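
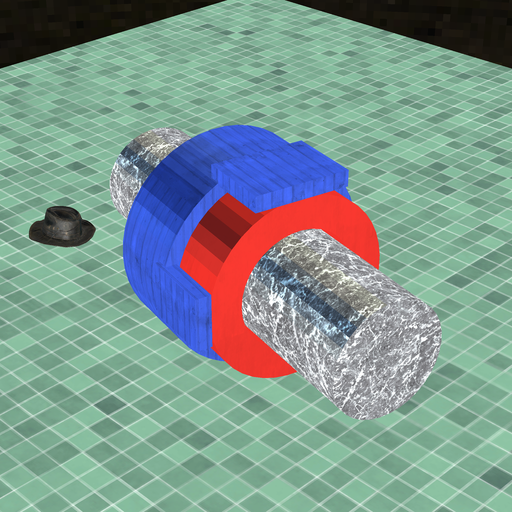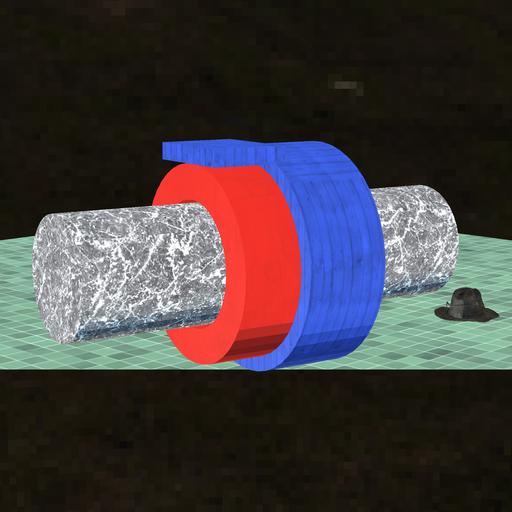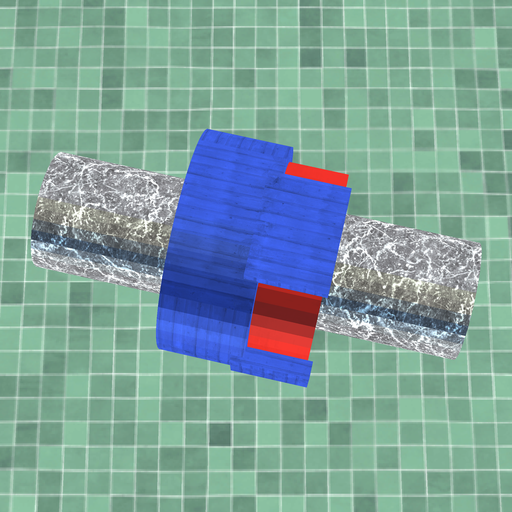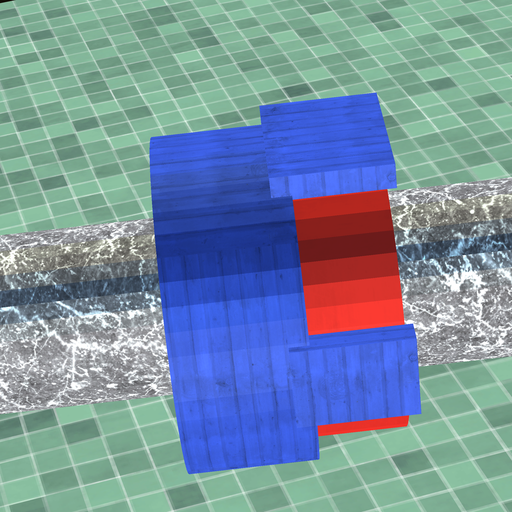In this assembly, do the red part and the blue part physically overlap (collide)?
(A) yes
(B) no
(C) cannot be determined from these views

(A) yes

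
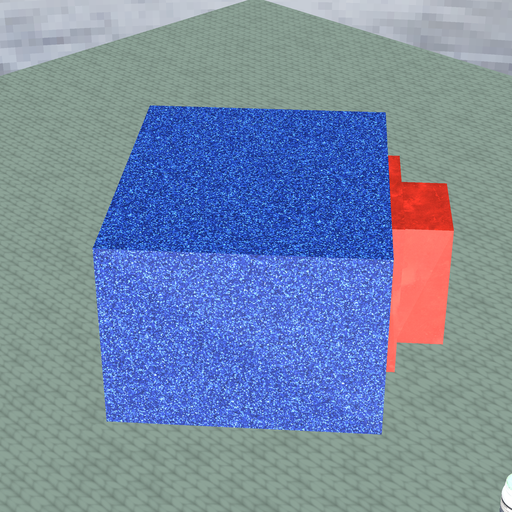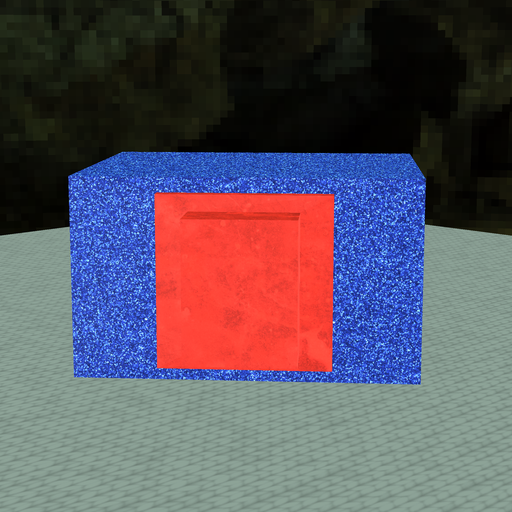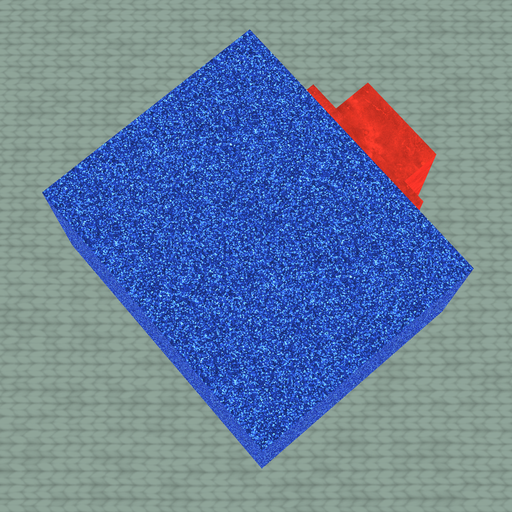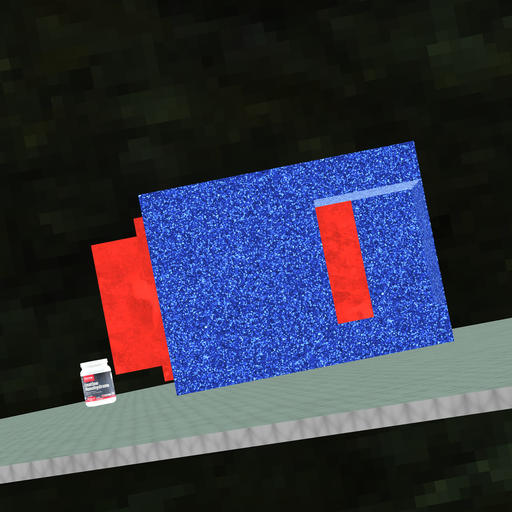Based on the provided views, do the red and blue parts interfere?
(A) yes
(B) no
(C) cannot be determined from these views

(A) yes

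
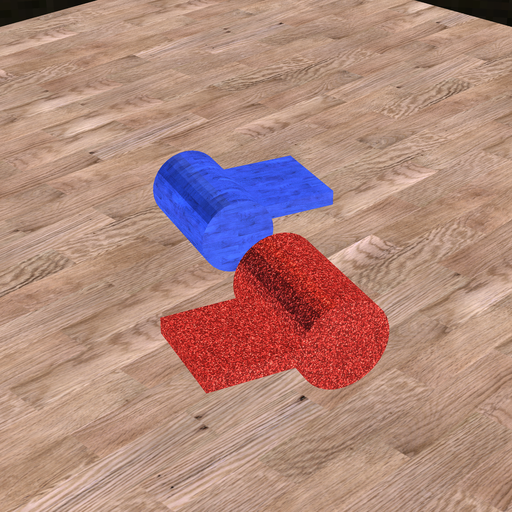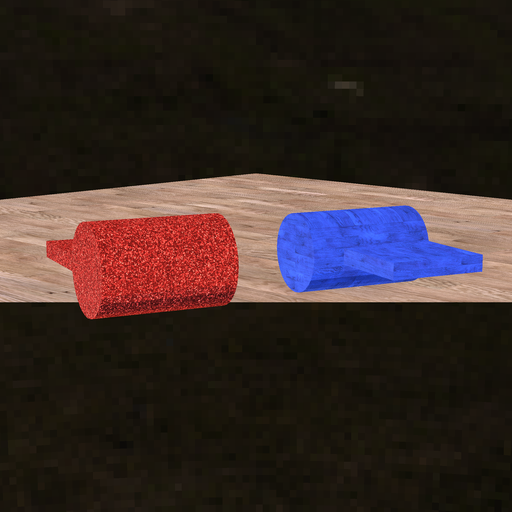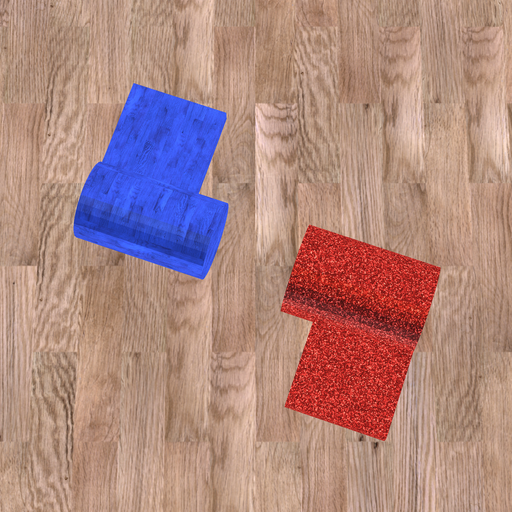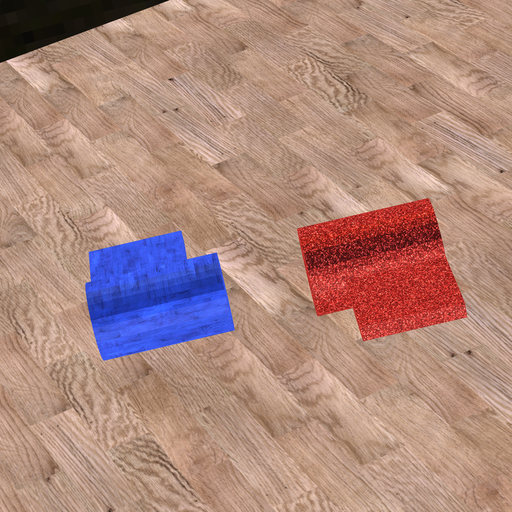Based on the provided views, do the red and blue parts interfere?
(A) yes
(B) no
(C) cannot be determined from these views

(B) no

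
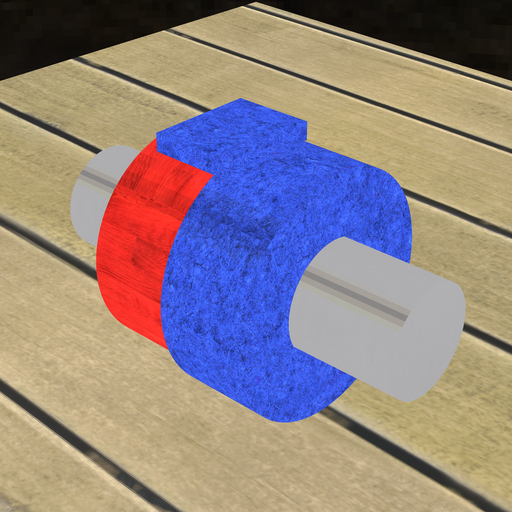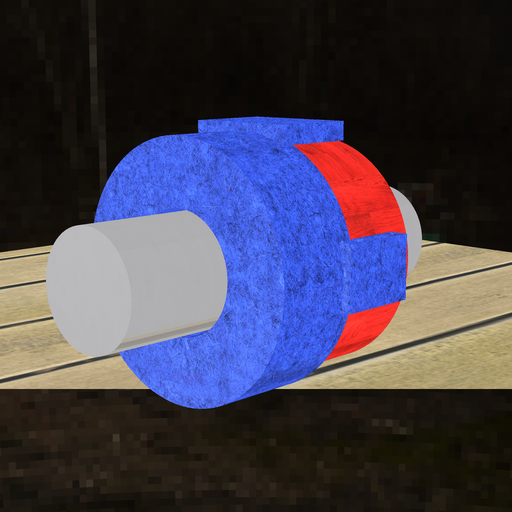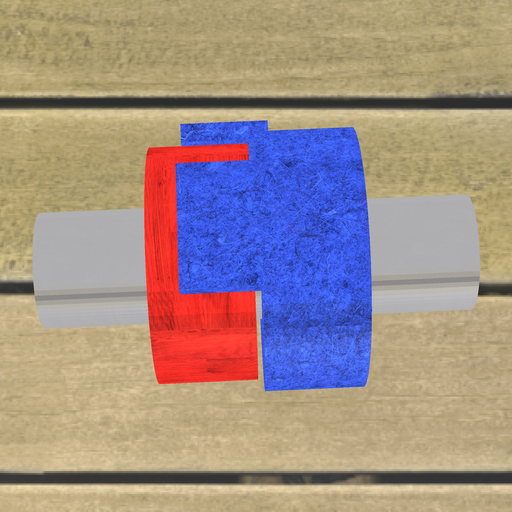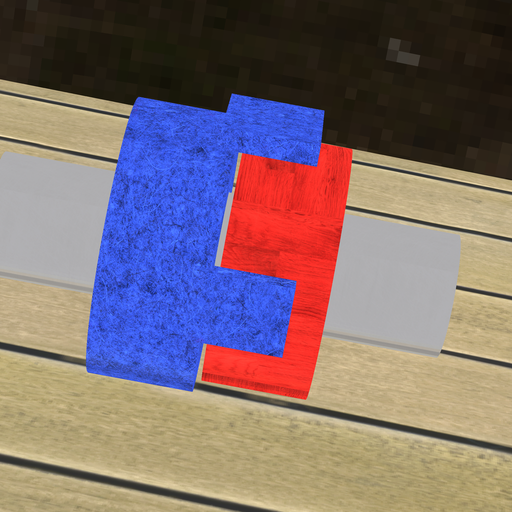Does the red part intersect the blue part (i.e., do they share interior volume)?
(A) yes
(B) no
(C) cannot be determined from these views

(B) no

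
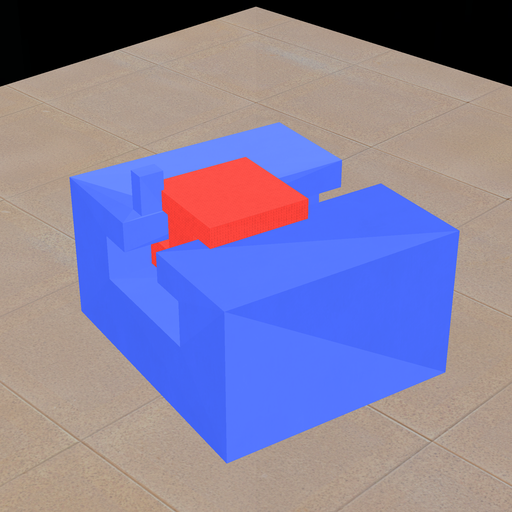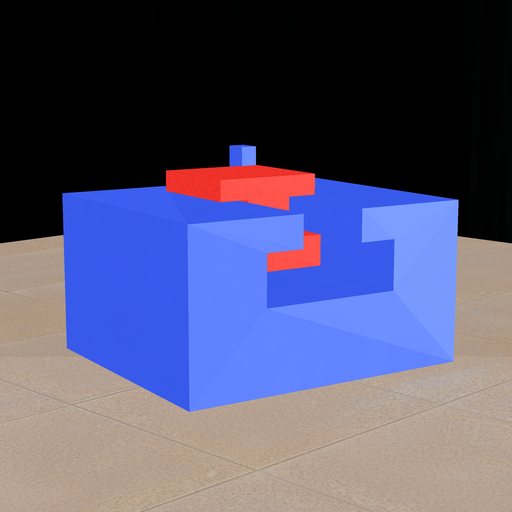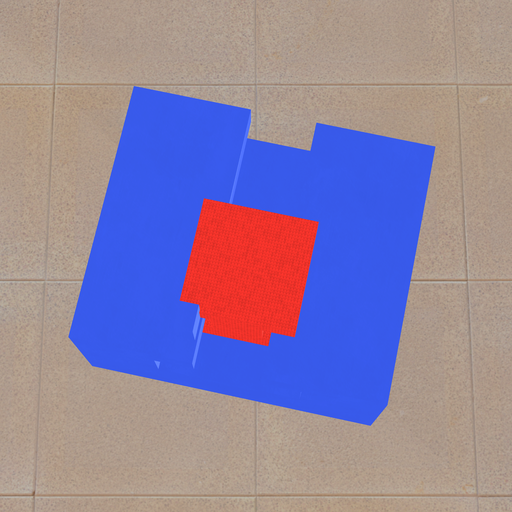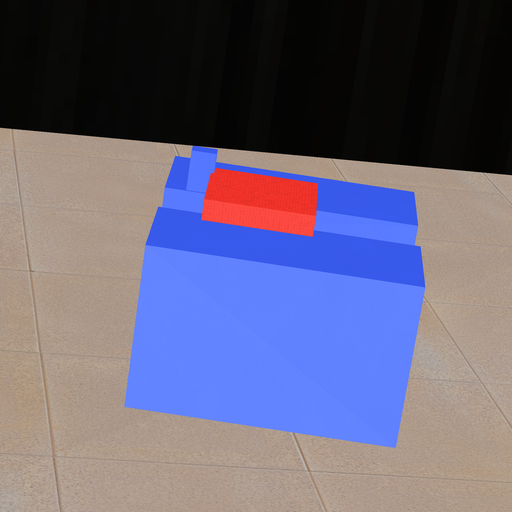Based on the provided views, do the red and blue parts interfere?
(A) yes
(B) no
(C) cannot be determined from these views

(A) yes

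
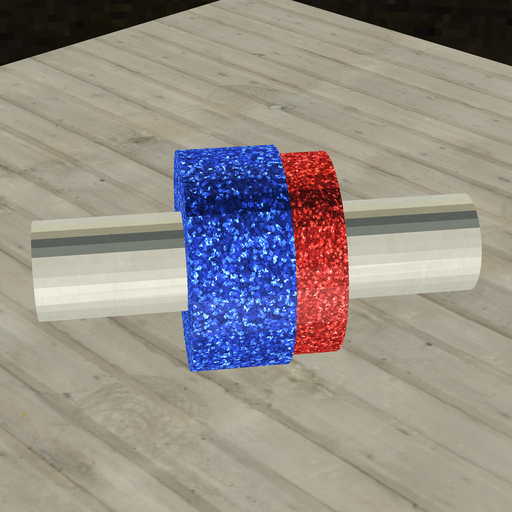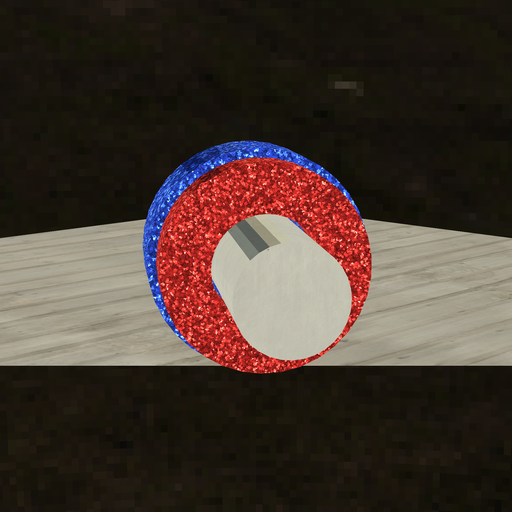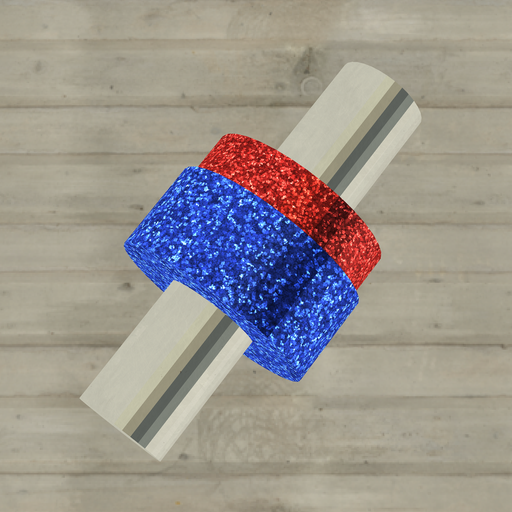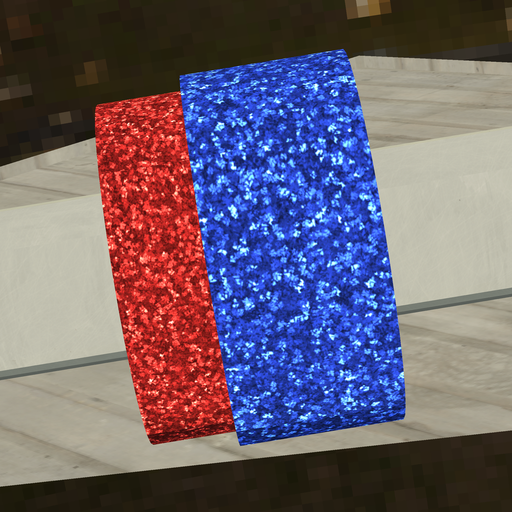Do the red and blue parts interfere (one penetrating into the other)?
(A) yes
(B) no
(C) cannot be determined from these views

(A) yes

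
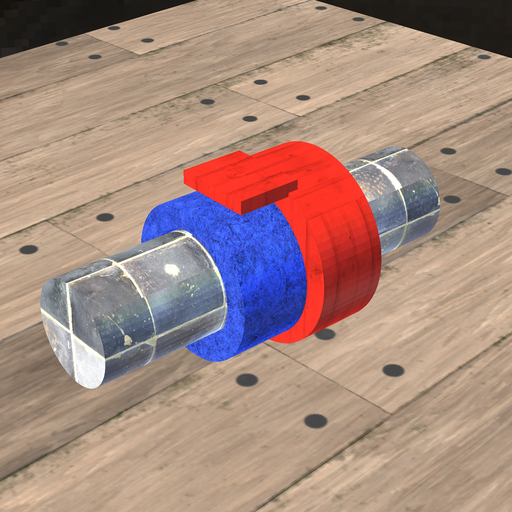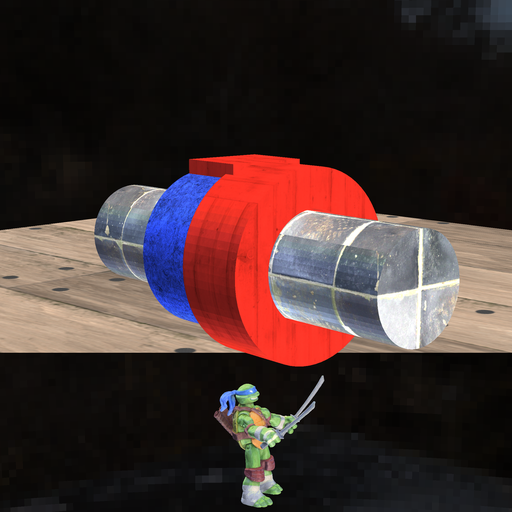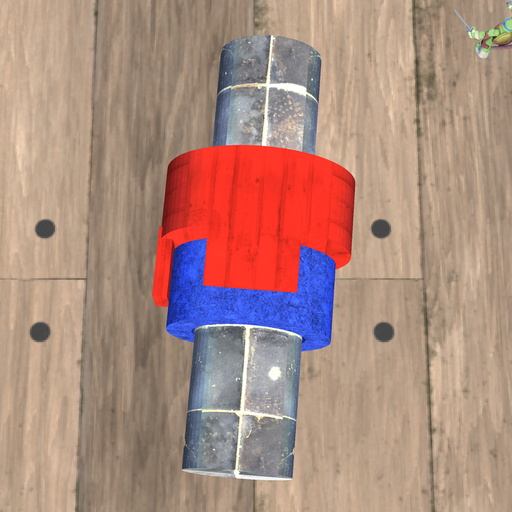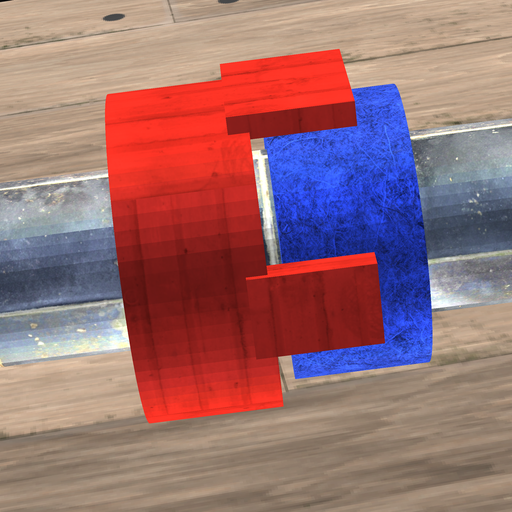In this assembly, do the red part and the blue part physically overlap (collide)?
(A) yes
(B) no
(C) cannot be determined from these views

(B) no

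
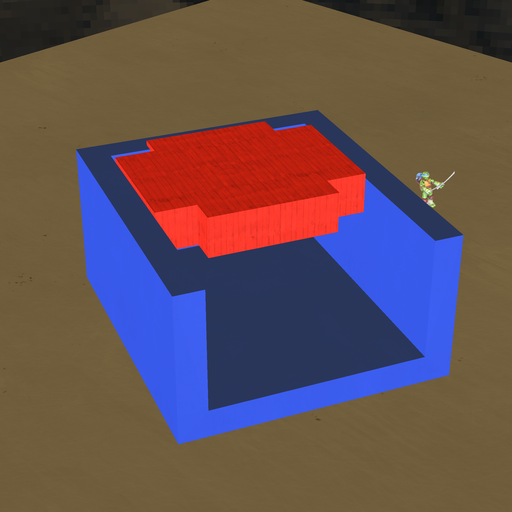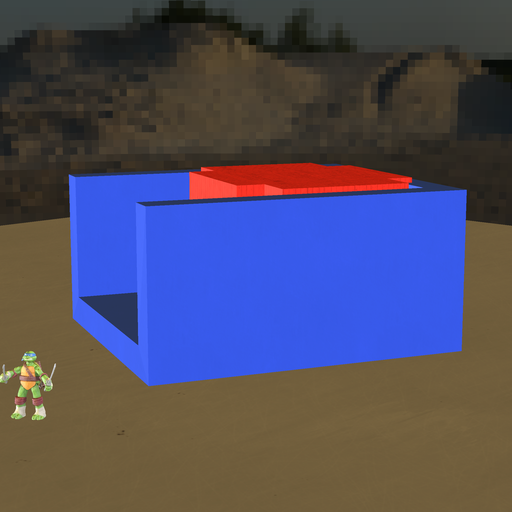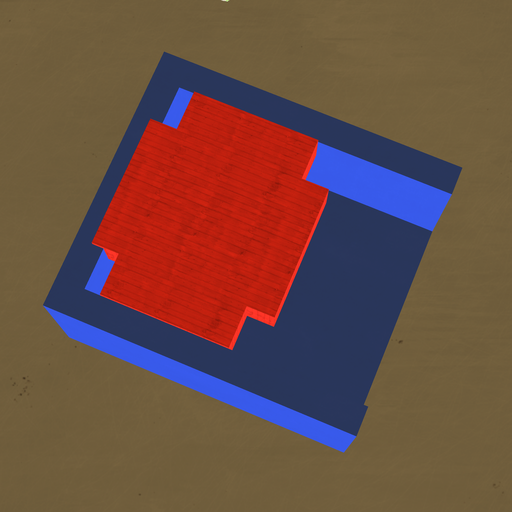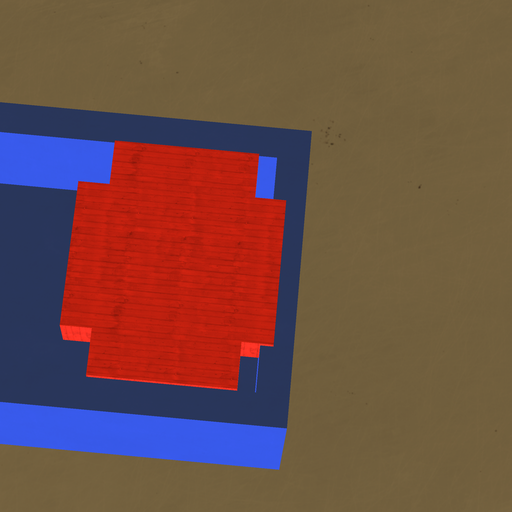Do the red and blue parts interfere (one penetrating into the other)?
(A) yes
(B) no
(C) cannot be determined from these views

(A) yes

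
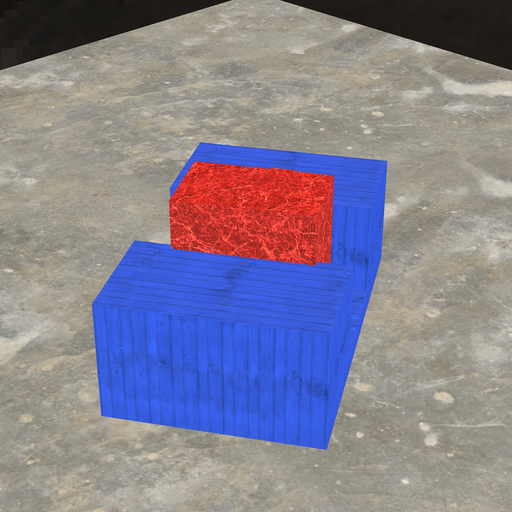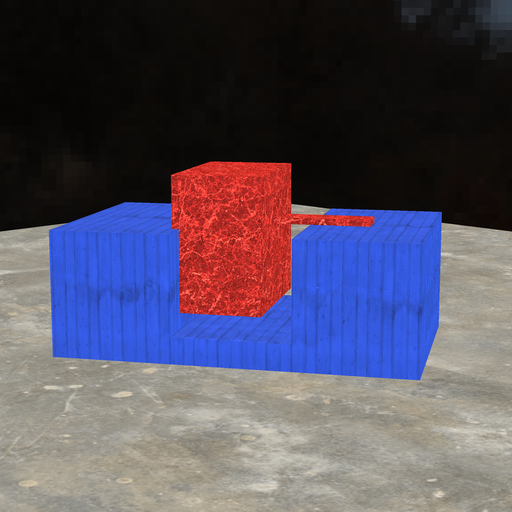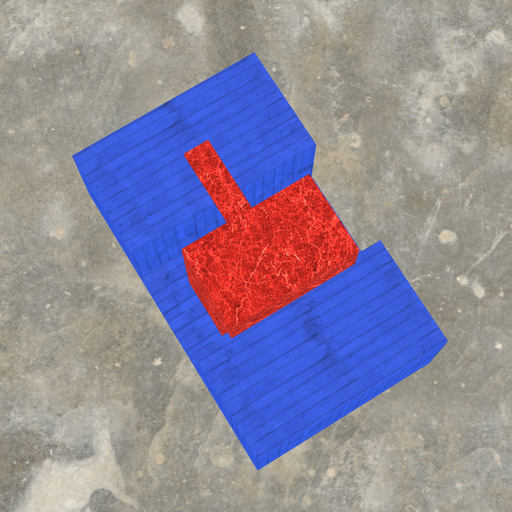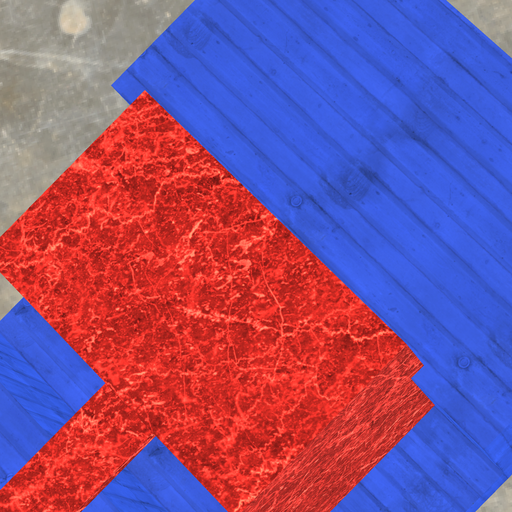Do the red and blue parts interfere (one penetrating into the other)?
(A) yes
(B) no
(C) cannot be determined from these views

(A) yes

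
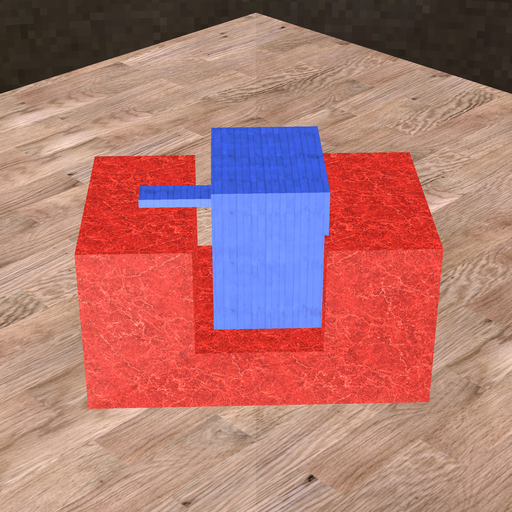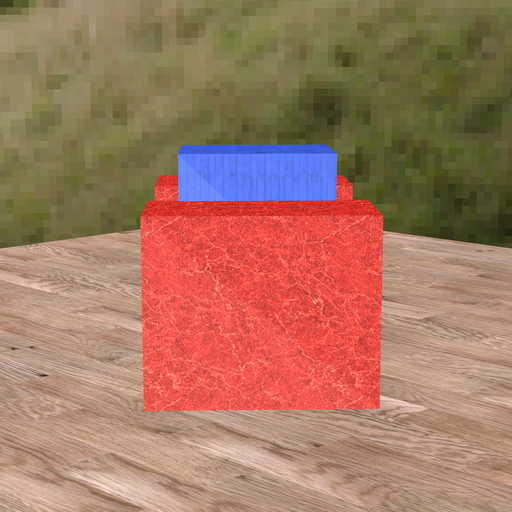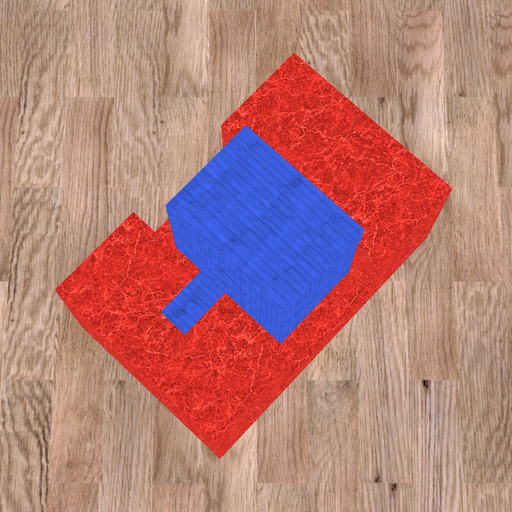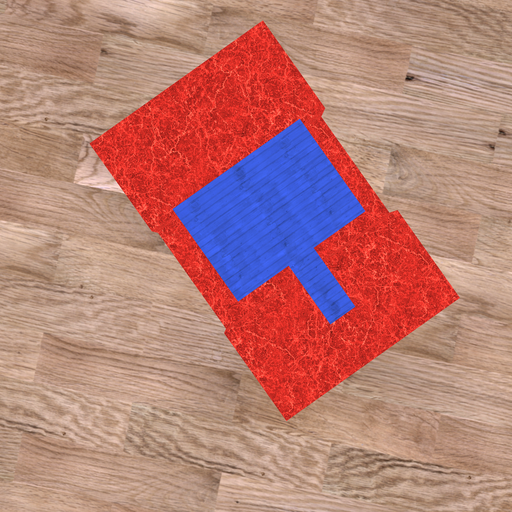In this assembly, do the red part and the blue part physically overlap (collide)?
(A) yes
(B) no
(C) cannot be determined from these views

(A) yes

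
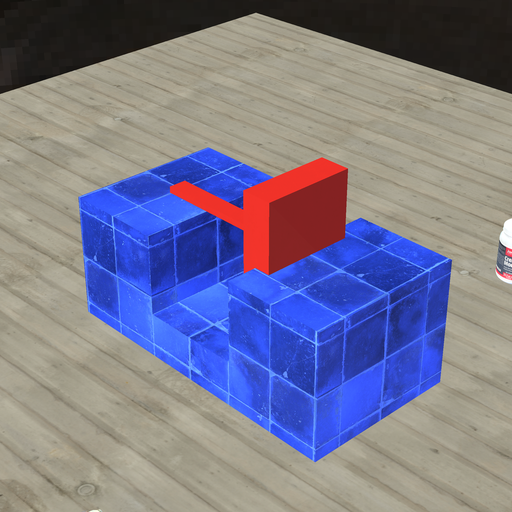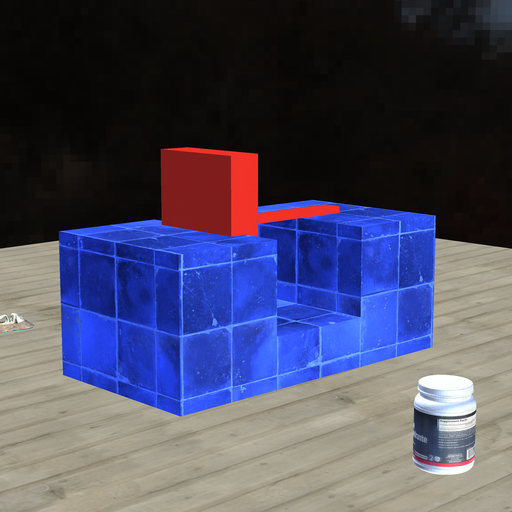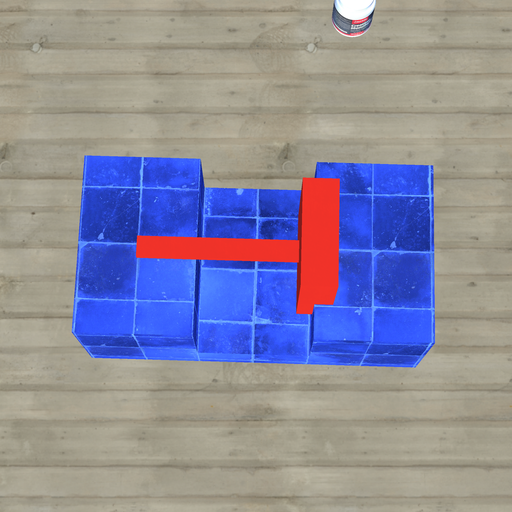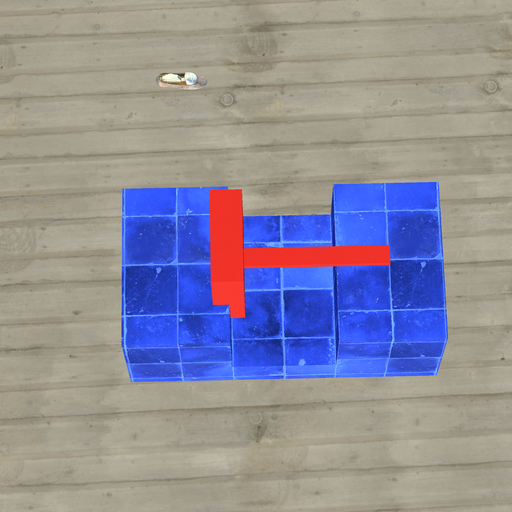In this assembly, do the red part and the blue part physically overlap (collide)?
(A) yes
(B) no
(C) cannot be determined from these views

(A) yes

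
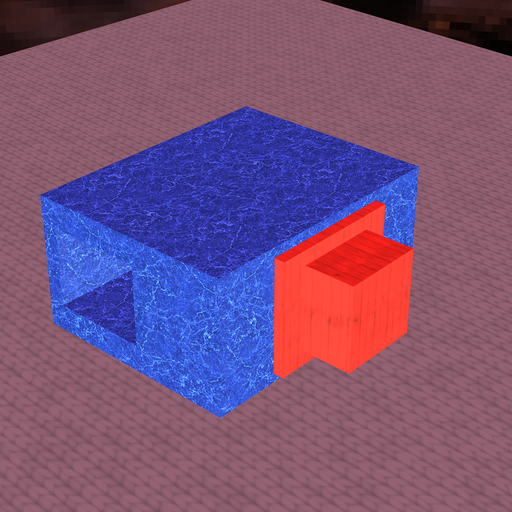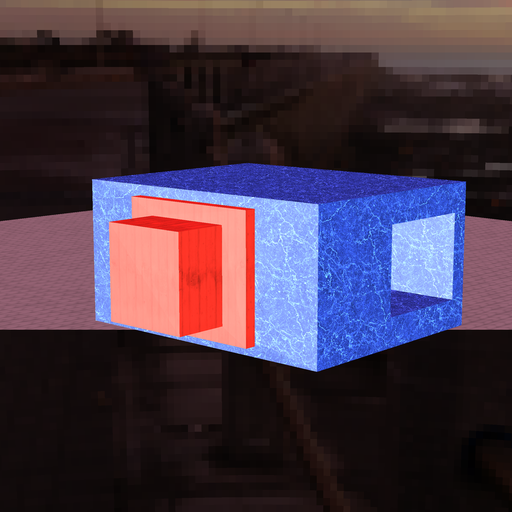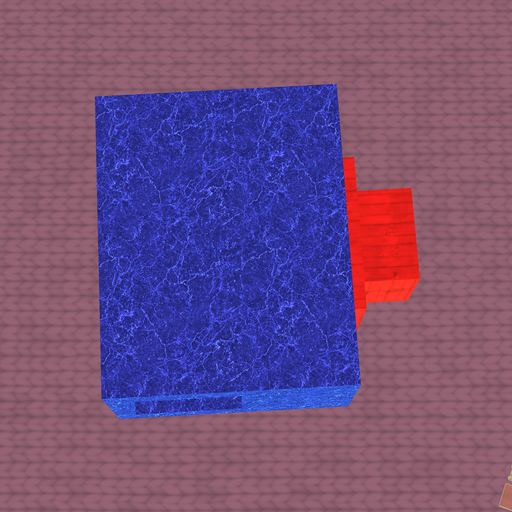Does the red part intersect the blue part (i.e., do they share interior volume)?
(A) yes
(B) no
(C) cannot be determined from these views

(C) cannot be determined from these views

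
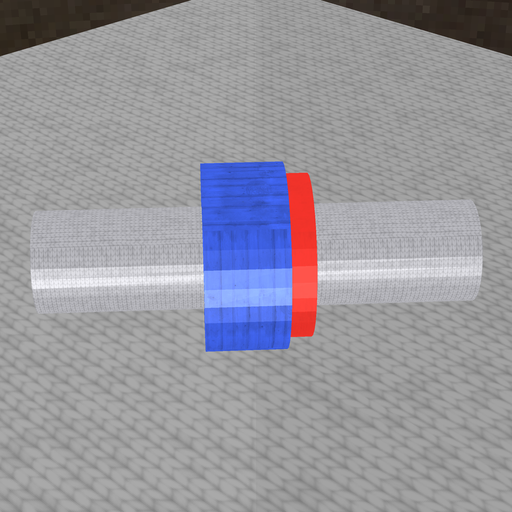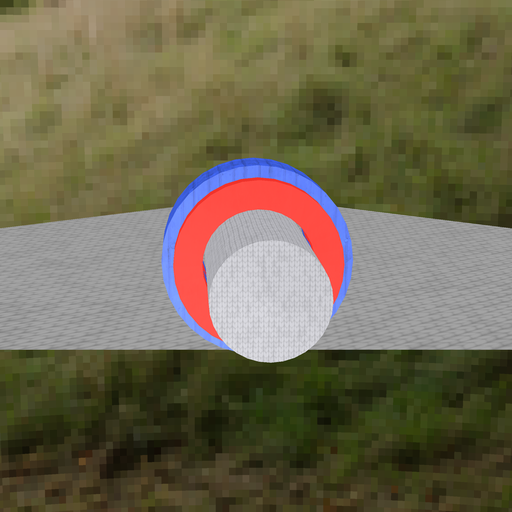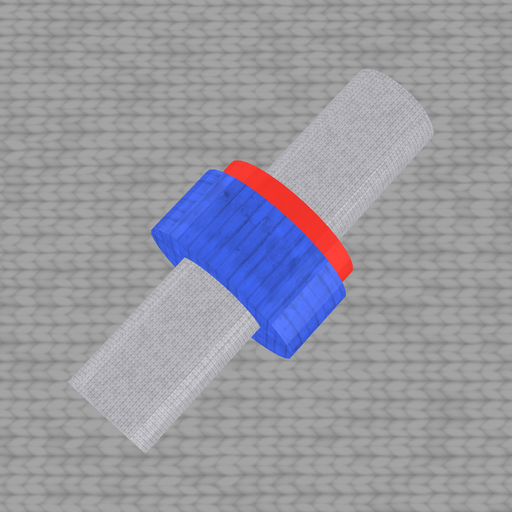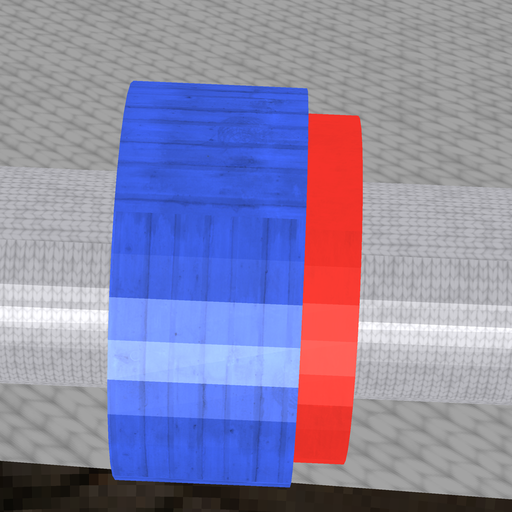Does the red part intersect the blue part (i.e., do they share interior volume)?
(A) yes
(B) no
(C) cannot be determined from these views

(A) yes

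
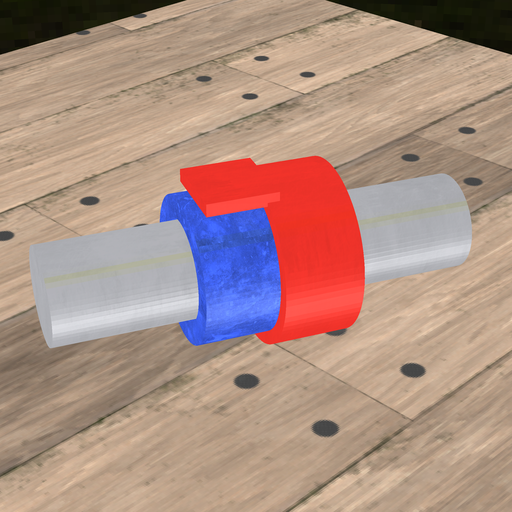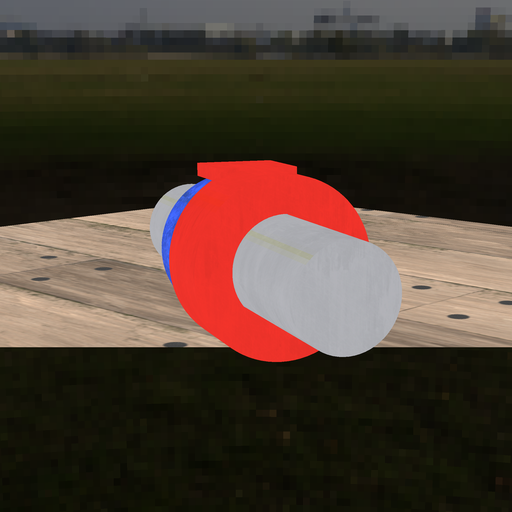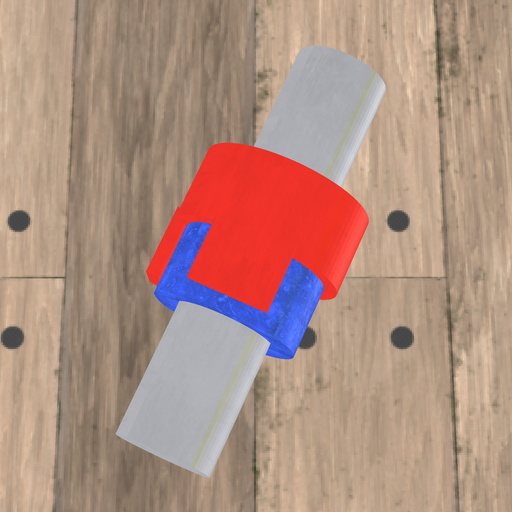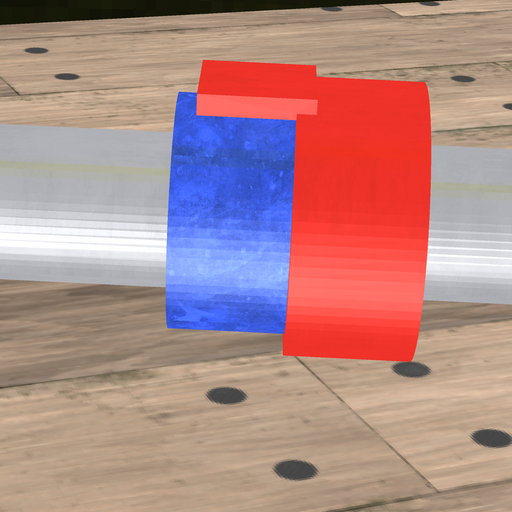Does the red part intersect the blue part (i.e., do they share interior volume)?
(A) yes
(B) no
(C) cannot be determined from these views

(A) yes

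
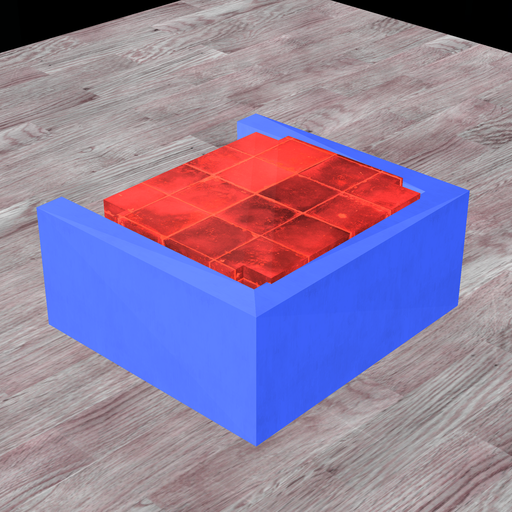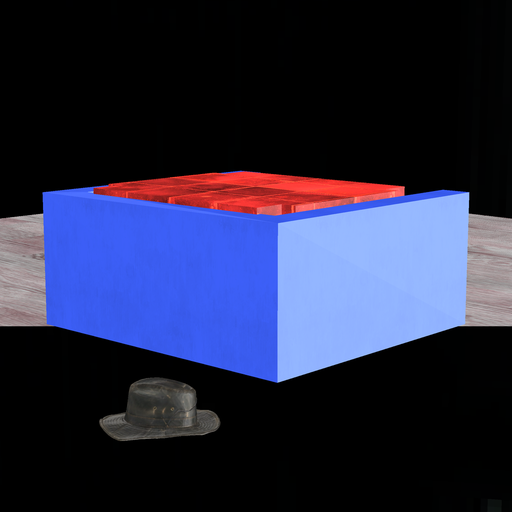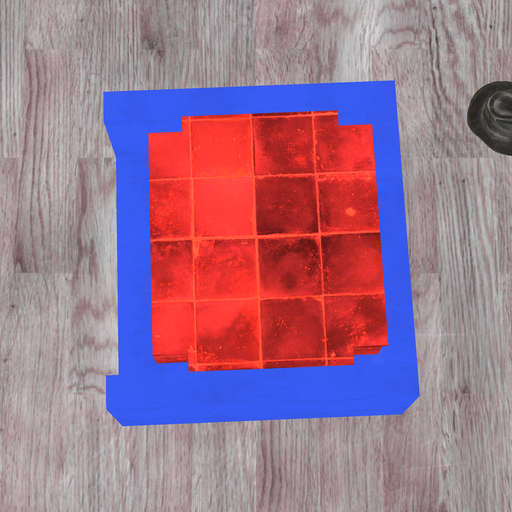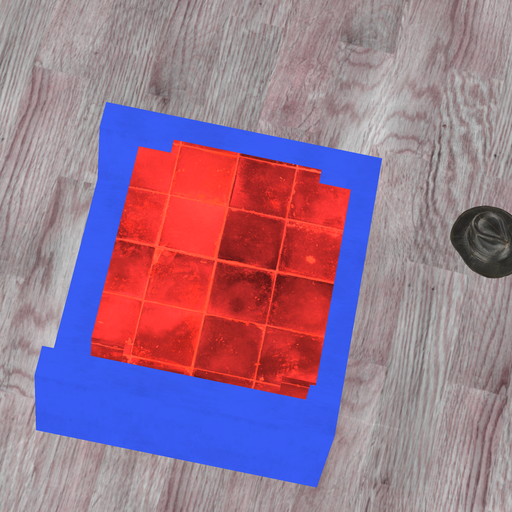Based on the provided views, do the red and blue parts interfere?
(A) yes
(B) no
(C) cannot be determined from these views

(A) yes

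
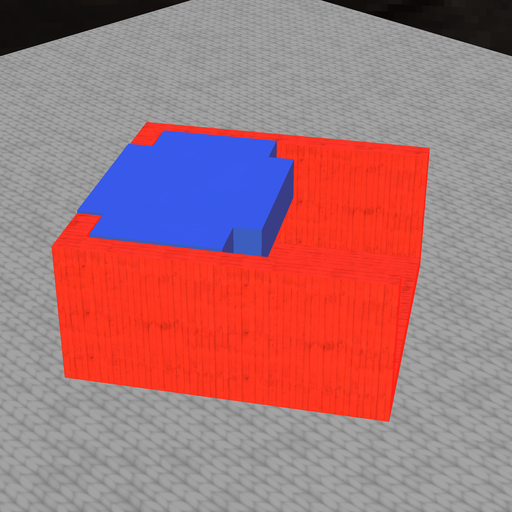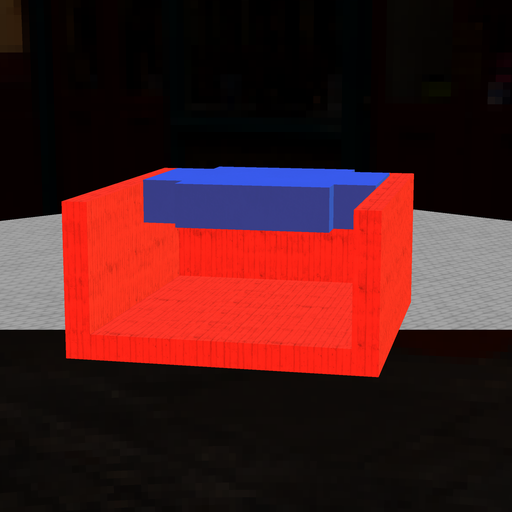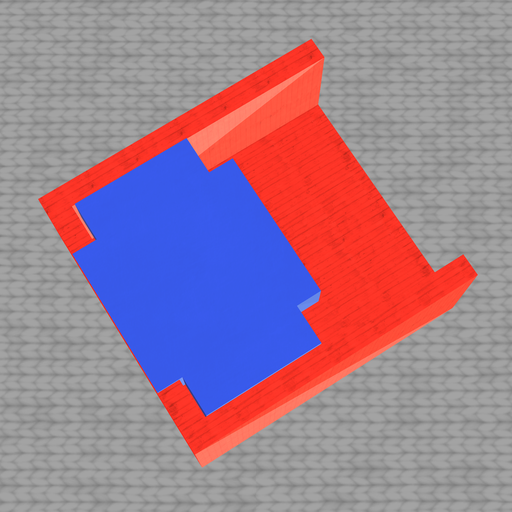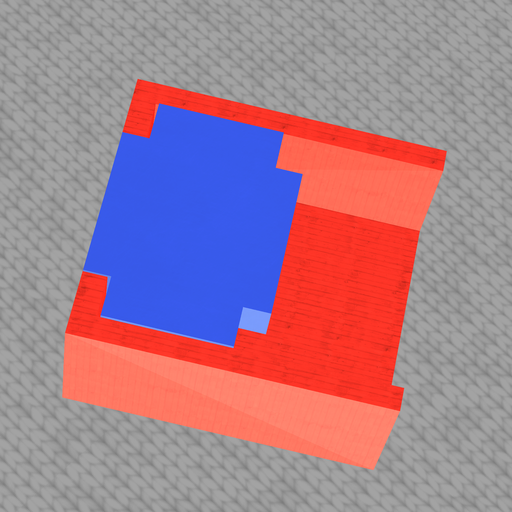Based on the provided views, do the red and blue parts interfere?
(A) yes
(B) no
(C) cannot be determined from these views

(A) yes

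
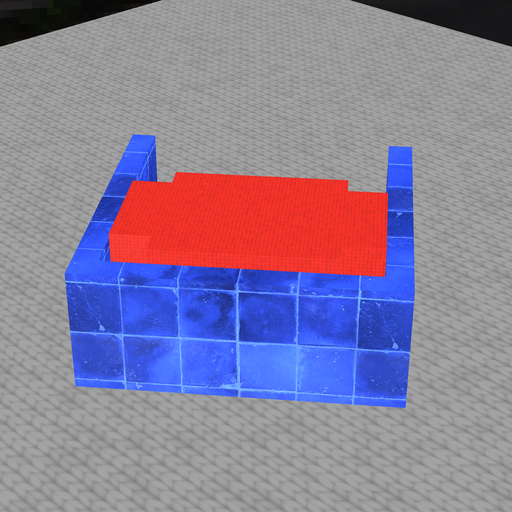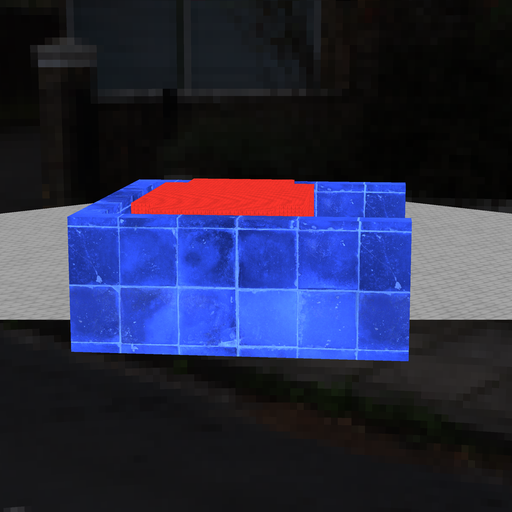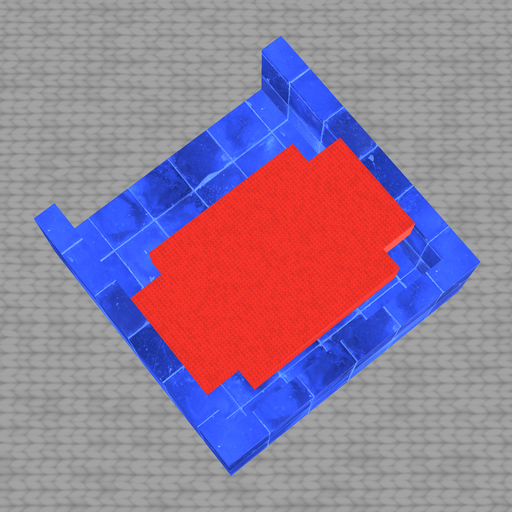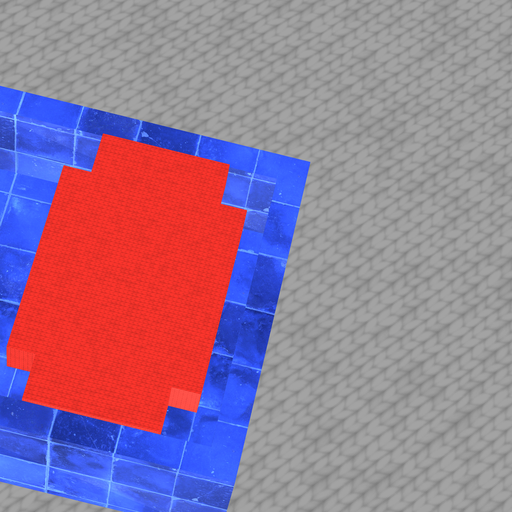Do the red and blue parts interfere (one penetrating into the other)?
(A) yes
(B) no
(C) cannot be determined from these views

(B) no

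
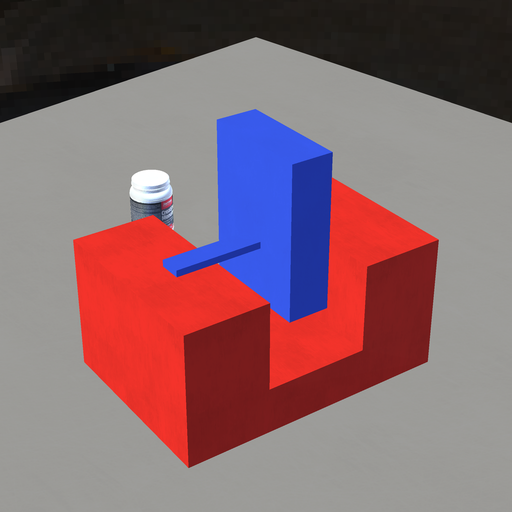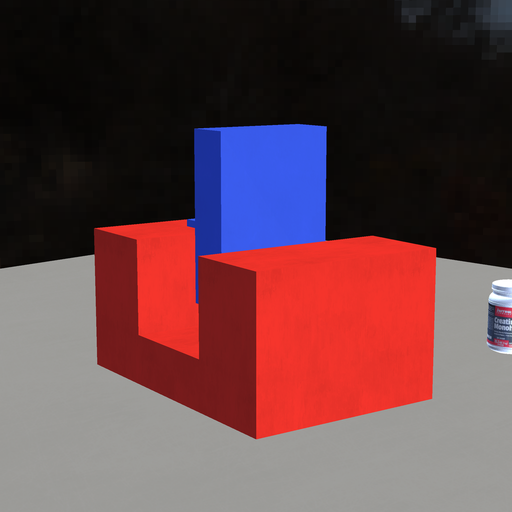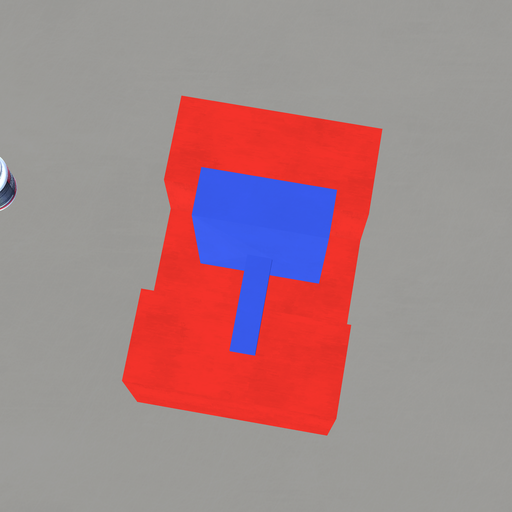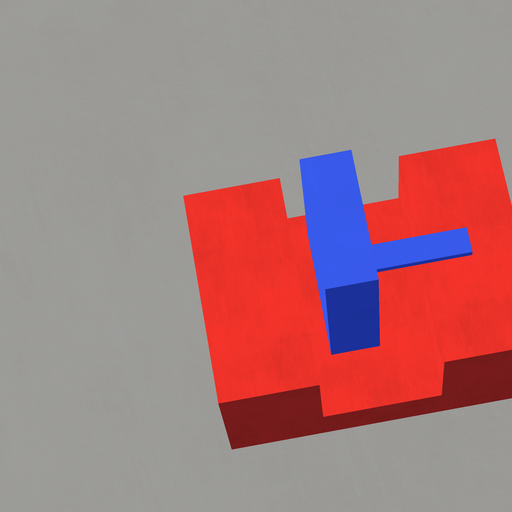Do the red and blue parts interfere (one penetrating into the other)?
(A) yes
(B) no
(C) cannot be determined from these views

(B) no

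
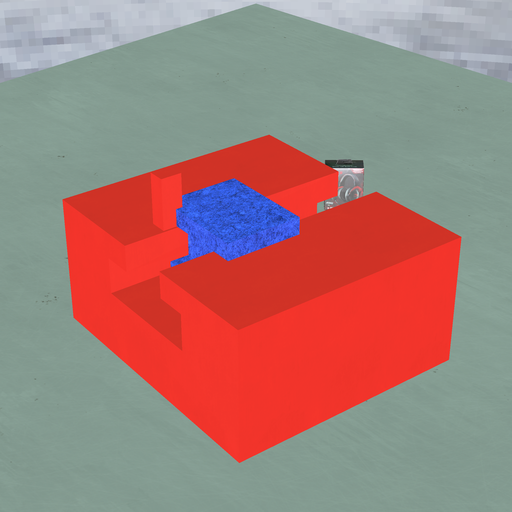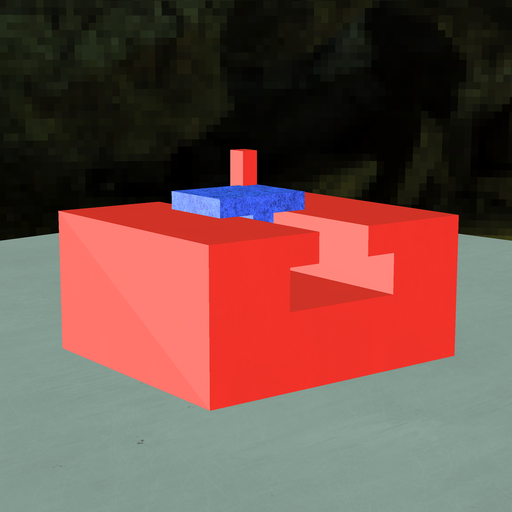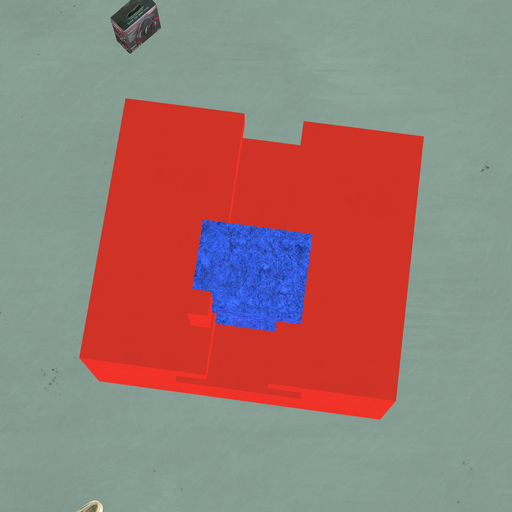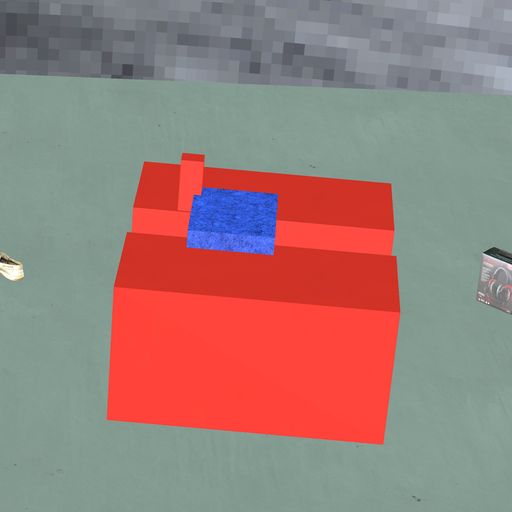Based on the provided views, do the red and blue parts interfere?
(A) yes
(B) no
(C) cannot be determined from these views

(A) yes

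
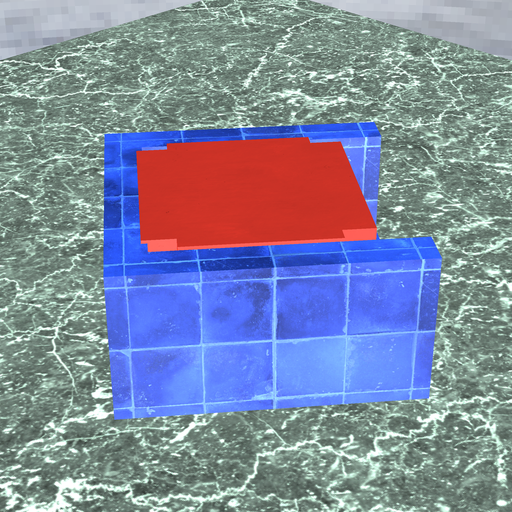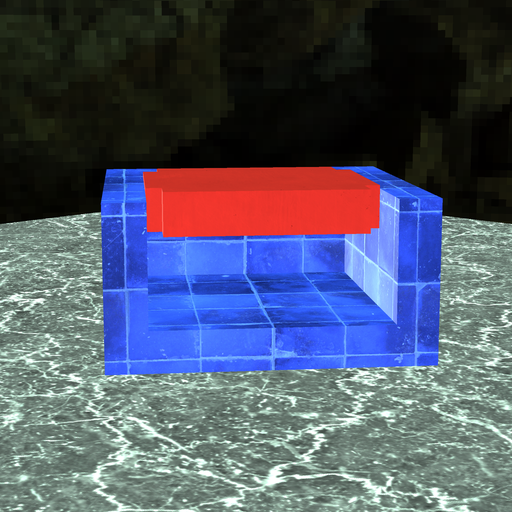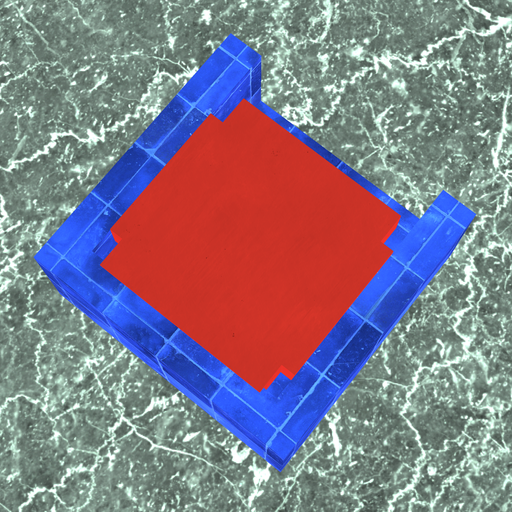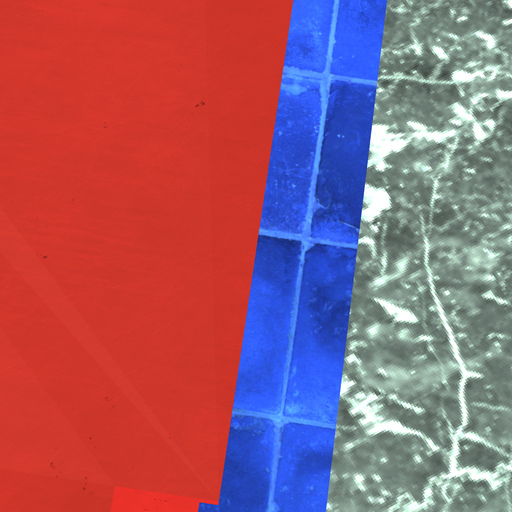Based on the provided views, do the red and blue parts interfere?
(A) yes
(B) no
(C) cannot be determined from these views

(A) yes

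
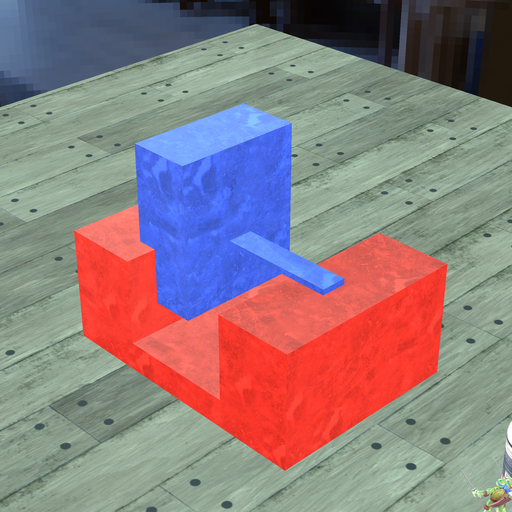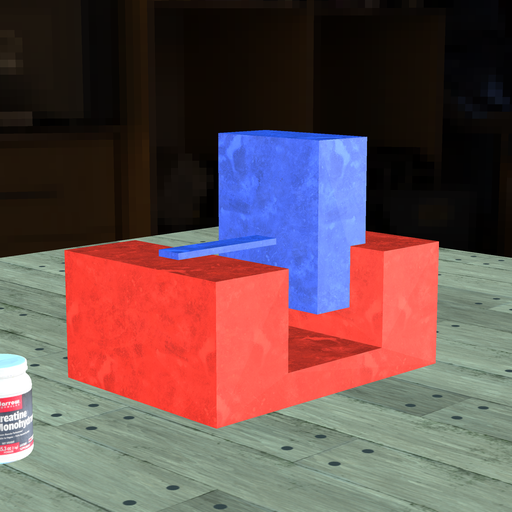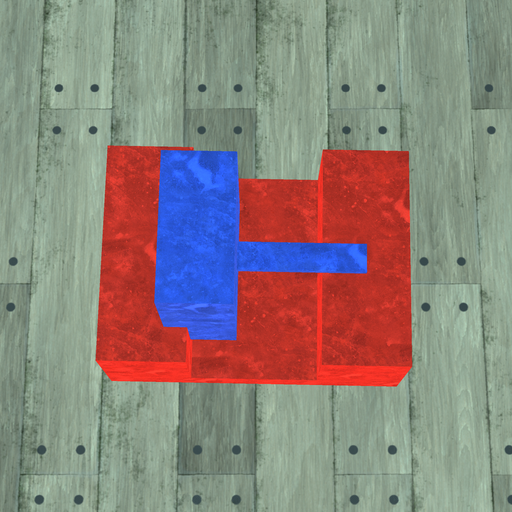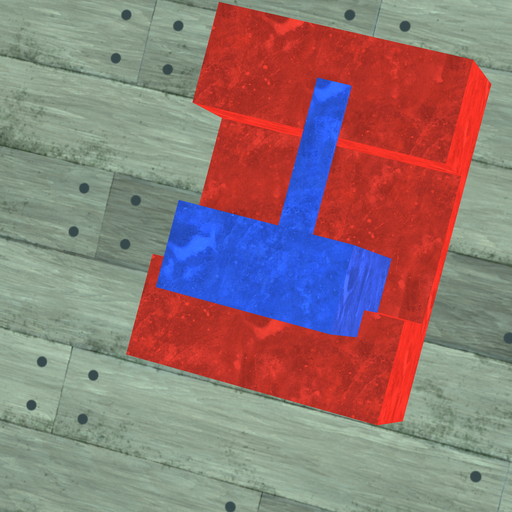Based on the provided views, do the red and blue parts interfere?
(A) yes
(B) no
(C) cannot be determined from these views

(A) yes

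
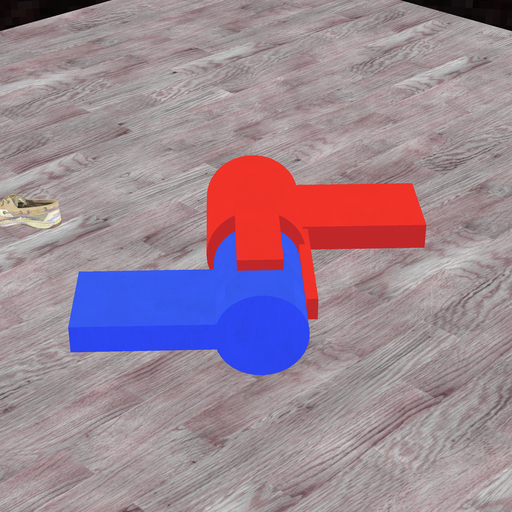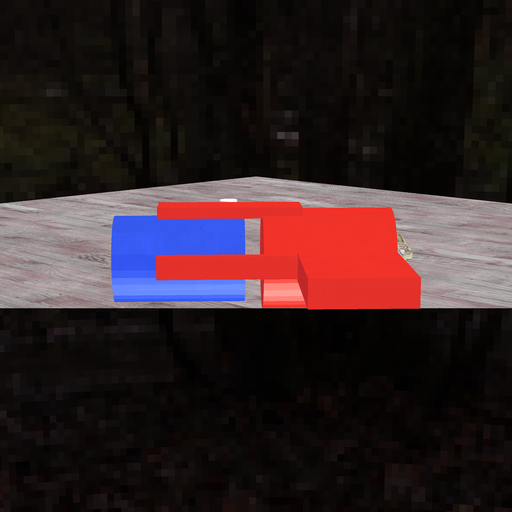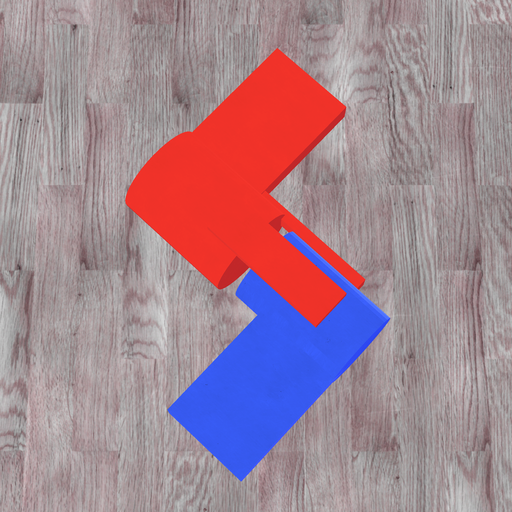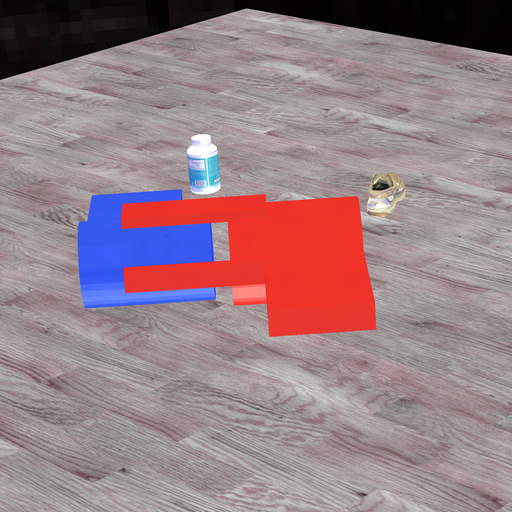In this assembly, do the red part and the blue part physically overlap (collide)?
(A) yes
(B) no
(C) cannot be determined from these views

(B) no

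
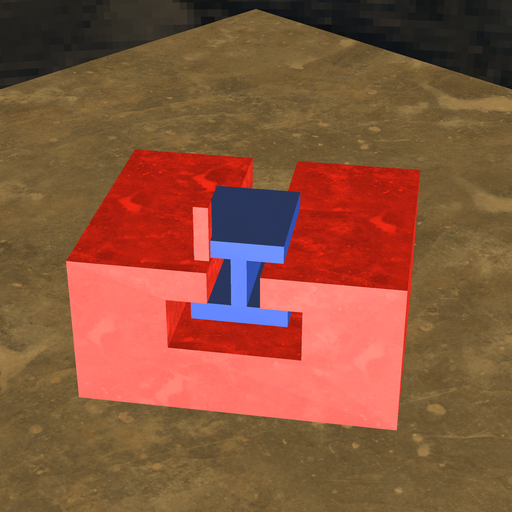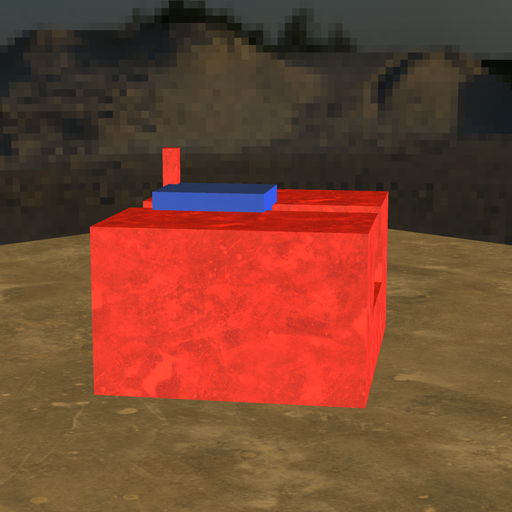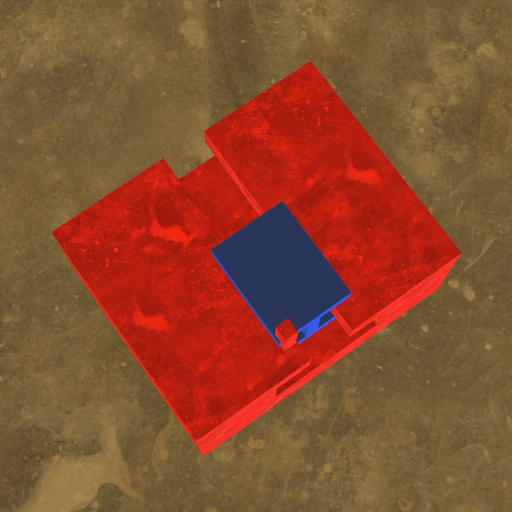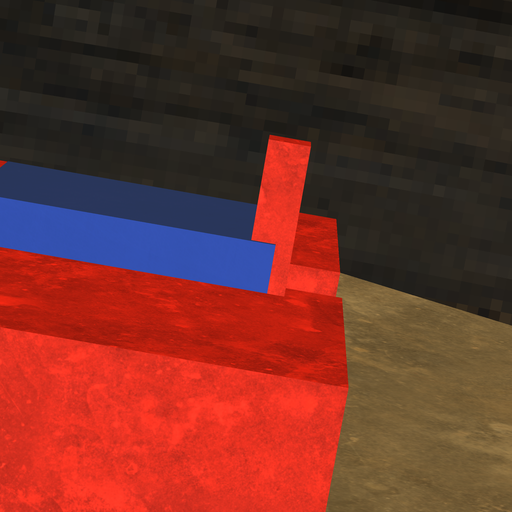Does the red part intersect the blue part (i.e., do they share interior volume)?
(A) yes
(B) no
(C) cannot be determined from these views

(A) yes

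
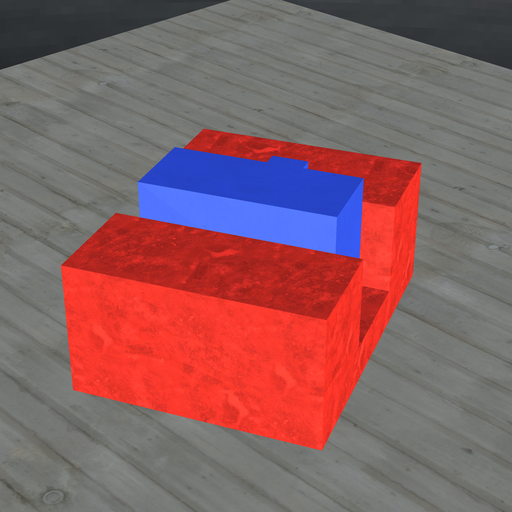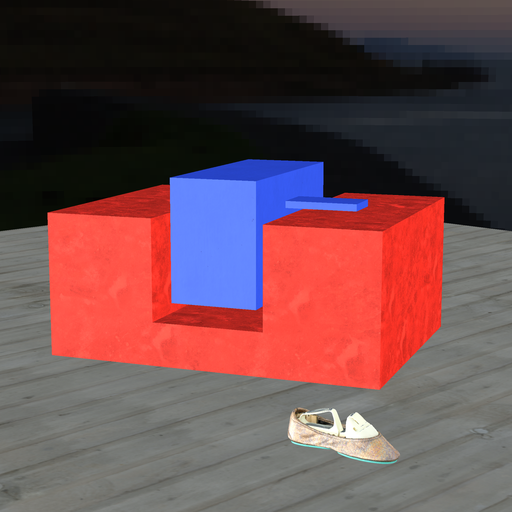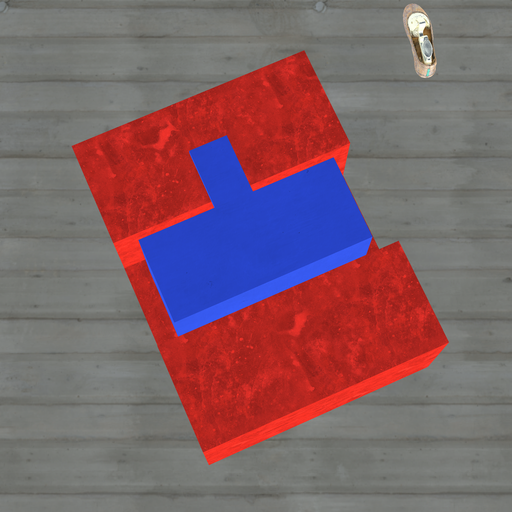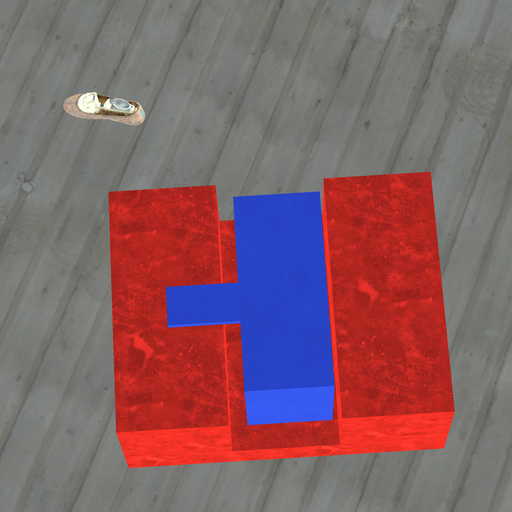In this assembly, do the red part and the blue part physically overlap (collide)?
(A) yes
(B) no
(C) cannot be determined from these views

(B) no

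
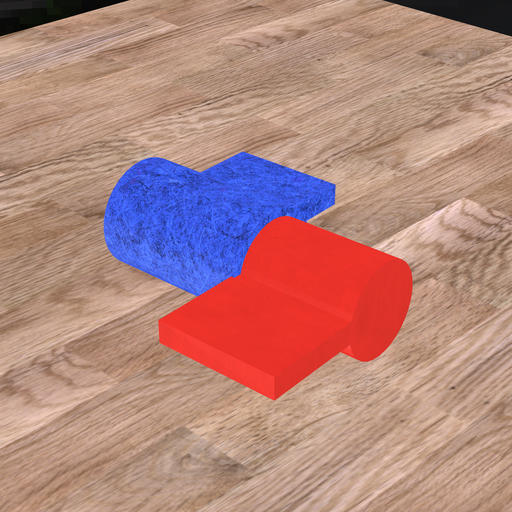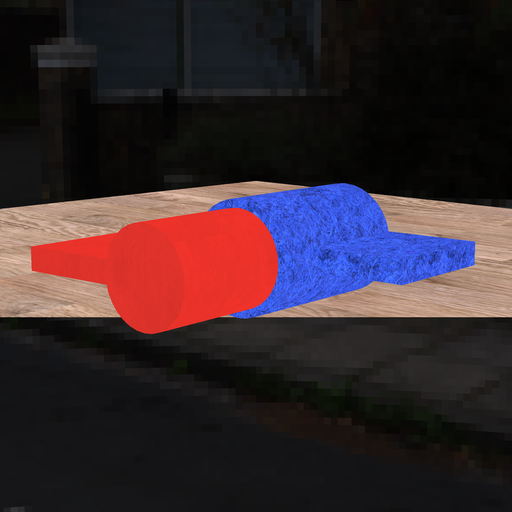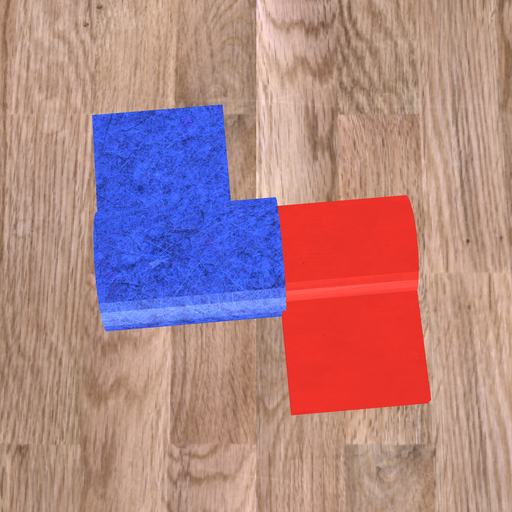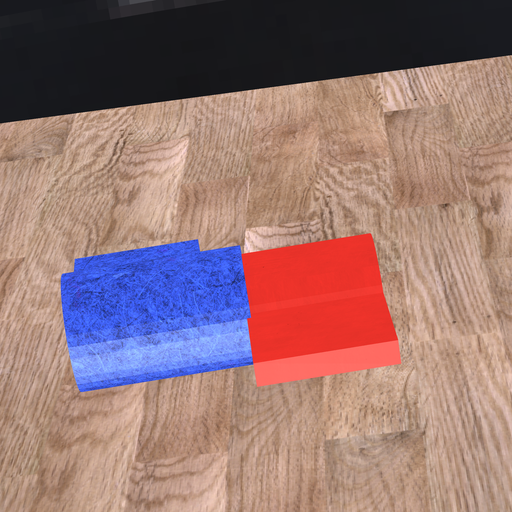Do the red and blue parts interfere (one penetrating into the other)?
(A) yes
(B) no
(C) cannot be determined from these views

(A) yes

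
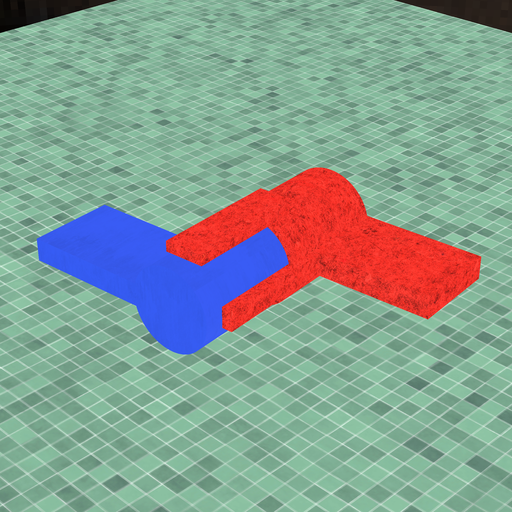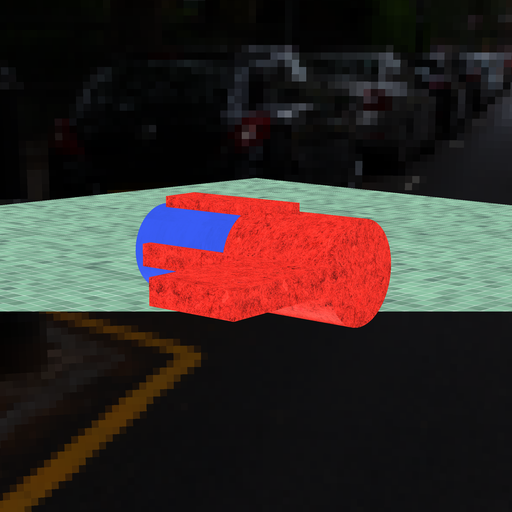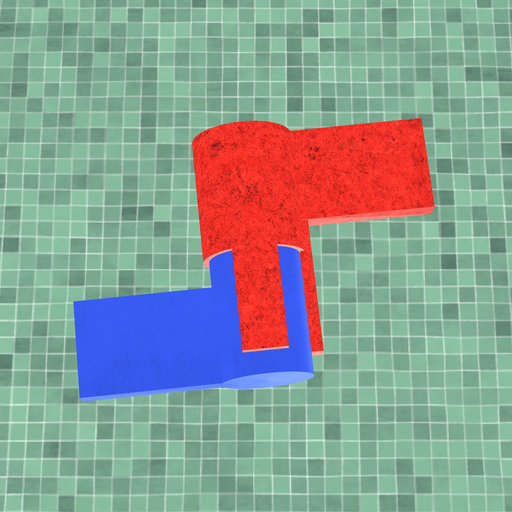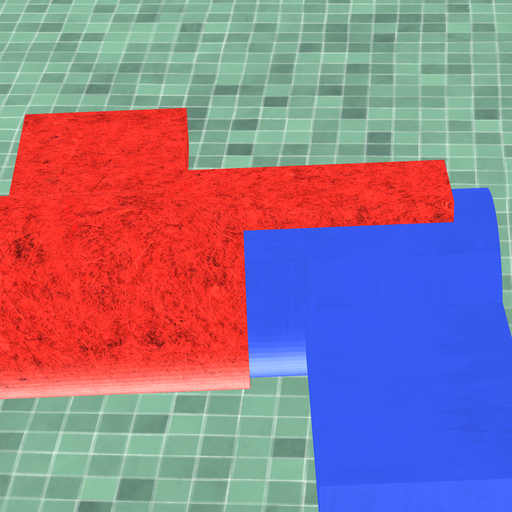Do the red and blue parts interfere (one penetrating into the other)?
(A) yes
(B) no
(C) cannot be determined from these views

(A) yes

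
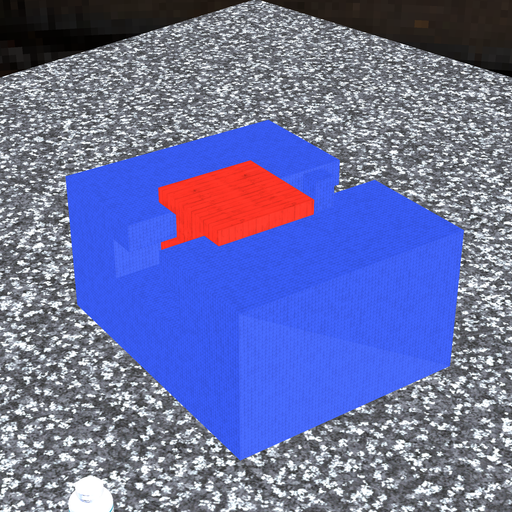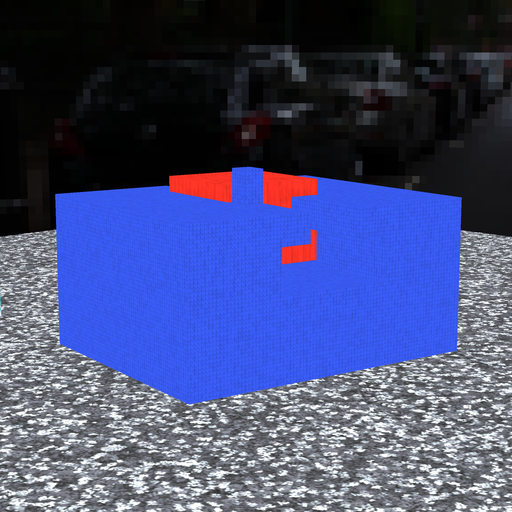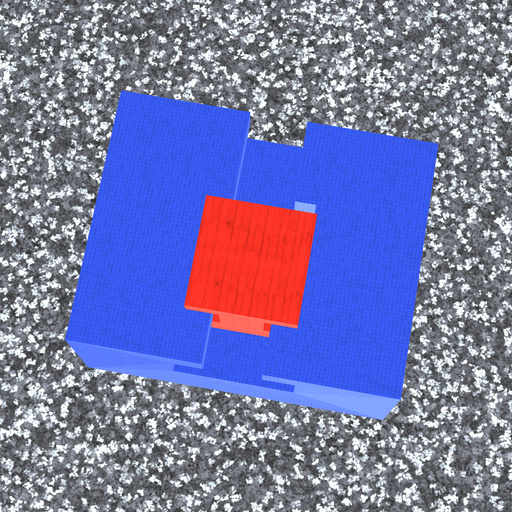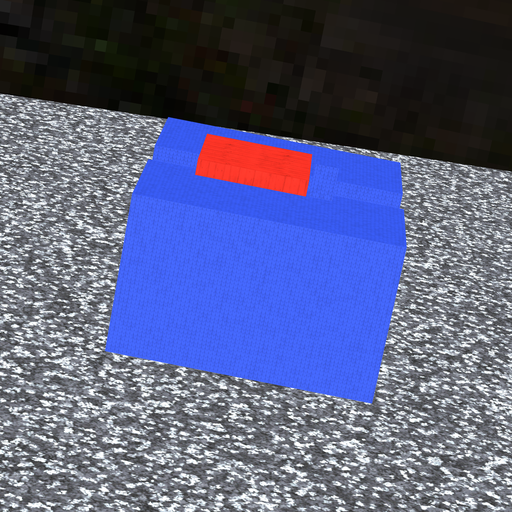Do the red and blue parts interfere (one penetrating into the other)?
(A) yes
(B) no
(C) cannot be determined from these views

(B) no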